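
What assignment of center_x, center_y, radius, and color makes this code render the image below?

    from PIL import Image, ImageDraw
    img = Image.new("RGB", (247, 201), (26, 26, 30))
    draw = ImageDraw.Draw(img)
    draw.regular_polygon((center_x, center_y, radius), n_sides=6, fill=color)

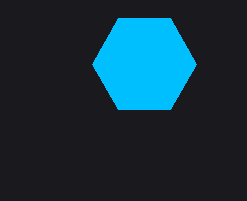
center_x = 144
center_y = 64
radius = 52
color = 'deepskyblue'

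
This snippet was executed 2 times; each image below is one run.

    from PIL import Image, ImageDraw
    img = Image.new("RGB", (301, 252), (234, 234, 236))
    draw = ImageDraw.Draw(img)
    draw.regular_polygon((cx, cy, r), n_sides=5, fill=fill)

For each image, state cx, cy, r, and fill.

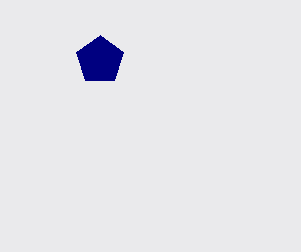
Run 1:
cx = 100
cy = 60
r = 25
fill = 'navy'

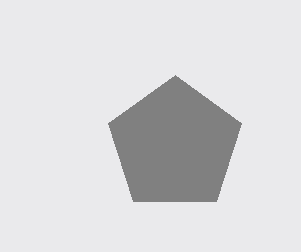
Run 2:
cx = 175, cy = 145, r = 70, fill = 'gray'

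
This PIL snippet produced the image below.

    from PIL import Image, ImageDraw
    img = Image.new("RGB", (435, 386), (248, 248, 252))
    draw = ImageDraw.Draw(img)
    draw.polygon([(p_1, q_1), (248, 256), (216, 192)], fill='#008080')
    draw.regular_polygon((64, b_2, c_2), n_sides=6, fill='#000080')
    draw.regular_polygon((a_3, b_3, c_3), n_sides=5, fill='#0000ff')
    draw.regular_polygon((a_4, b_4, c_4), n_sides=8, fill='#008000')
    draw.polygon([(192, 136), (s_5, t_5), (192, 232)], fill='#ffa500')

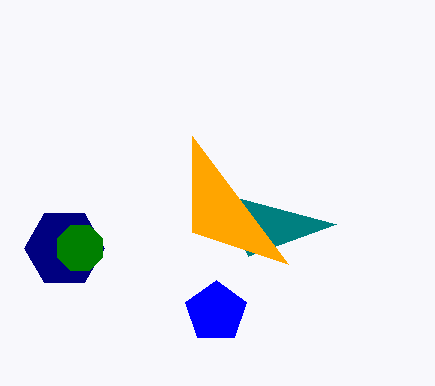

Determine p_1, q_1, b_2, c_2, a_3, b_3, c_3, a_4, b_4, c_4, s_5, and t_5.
p_1 = 336
q_1 = 224
b_2 = 248
c_2 = 40
a_3 = 216
b_3 = 312
c_3 = 32
a_4 = 80
b_4 = 248
c_4 = 24
s_5 = 288
t_5 = 264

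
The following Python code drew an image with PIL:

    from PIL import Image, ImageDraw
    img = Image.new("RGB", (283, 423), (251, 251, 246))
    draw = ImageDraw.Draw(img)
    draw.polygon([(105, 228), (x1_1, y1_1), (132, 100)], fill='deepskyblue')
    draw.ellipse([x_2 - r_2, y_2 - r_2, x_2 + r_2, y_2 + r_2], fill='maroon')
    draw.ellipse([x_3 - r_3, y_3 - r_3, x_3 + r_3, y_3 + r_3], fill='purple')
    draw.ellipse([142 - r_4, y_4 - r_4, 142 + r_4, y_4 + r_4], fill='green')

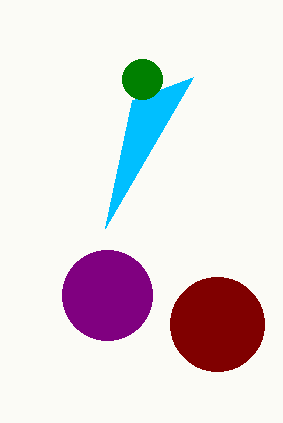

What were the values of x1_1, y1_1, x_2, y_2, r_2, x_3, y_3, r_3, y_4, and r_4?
x1_1 = 193; y1_1 = 77; x_2 = 217; y_2 = 324; r_2 = 47; x_3 = 107; y_3 = 295; r_3 = 45; y_4 = 79; r_4 = 20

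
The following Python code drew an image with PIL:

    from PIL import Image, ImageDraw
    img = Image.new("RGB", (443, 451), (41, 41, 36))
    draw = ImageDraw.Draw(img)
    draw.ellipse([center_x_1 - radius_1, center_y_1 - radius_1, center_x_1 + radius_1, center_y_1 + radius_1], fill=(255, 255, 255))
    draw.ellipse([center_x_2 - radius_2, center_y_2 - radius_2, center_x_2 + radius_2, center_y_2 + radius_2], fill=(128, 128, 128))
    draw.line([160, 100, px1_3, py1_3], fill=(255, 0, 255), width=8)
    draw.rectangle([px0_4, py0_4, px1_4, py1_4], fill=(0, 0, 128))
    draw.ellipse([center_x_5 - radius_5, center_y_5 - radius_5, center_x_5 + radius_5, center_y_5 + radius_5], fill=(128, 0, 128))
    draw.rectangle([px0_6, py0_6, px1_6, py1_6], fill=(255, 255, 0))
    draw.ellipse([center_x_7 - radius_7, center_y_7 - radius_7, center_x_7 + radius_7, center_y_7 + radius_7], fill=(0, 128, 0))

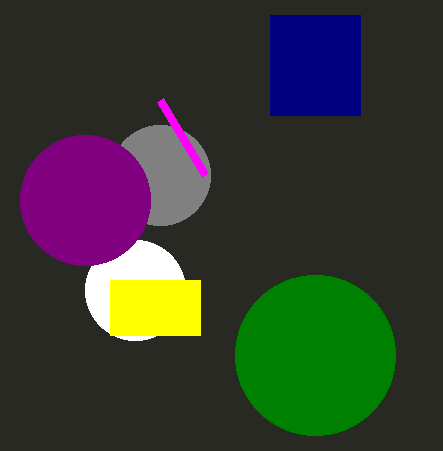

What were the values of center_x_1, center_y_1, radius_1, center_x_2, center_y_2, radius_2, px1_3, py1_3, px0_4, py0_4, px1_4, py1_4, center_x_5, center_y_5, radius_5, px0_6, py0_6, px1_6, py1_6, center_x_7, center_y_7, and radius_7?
center_x_1 = 135; center_y_1 = 290; radius_1 = 50; center_x_2 = 160; center_y_2 = 175; radius_2 = 50; px1_3 = 205; py1_3 = 175; px0_4 = 270; py0_4 = 15; px1_4 = 360; py1_4 = 115; center_x_5 = 85; center_y_5 = 200; radius_5 = 65; px0_6 = 110; py0_6 = 280; px1_6 = 200; py1_6 = 335; center_x_7 = 315; center_y_7 = 355; radius_7 = 80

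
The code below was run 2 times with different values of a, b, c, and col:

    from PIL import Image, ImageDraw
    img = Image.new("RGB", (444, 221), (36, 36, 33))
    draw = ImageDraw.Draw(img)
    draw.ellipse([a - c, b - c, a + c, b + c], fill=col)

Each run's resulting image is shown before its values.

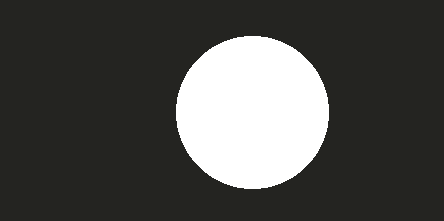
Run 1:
a = 252
b = 112
c = 76
col = 'white'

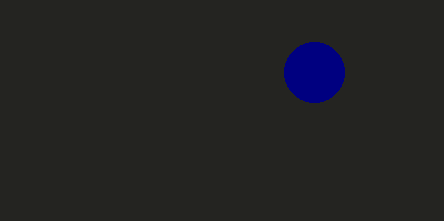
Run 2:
a = 314, b = 72, c = 30, col = 'navy'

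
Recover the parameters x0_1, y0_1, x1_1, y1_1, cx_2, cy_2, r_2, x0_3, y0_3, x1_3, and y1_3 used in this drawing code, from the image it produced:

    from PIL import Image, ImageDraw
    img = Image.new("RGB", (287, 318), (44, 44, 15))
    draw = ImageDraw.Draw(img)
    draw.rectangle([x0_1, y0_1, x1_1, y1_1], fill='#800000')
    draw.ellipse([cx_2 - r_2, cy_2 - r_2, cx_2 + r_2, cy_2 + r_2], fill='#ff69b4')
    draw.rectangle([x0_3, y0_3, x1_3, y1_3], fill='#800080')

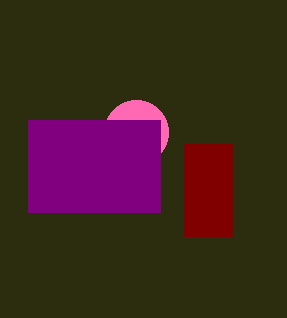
x0_1 = 184
y0_1 = 144
x1_1 = 232
y1_1 = 236
cx_2 = 136
cy_2 = 132
r_2 = 32
x0_3 = 28
y0_3 = 120
x1_3 = 160
y1_3 = 212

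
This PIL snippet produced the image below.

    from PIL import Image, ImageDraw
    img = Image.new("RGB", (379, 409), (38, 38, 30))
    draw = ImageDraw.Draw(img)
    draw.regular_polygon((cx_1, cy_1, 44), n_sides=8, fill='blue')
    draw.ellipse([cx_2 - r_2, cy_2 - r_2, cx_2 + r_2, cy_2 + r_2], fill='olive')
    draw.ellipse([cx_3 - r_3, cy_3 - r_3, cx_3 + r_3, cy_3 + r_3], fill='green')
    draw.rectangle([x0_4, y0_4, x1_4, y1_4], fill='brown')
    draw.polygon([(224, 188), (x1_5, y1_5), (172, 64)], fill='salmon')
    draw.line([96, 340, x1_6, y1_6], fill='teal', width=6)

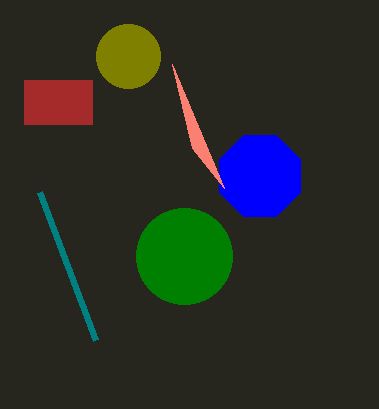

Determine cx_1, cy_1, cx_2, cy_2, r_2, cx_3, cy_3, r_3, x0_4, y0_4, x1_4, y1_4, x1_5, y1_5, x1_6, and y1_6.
cx_1 = 260
cy_1 = 176
cx_2 = 128
cy_2 = 56
r_2 = 32
cx_3 = 184
cy_3 = 256
r_3 = 48
x0_4 = 24
y0_4 = 80
x1_4 = 92
y1_4 = 124
x1_5 = 192
y1_5 = 148
x1_6 = 40
y1_6 = 192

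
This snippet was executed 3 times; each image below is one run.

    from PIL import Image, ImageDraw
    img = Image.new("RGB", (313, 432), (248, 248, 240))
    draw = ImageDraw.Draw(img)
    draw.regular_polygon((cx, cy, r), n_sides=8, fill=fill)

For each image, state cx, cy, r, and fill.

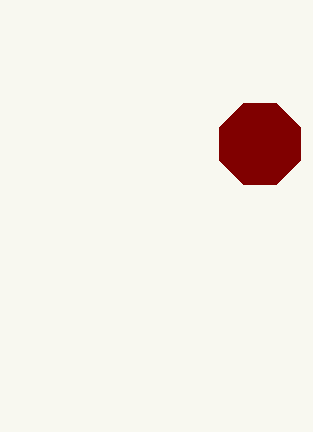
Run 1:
cx = 260
cy = 144
r = 44
fill = 'maroon'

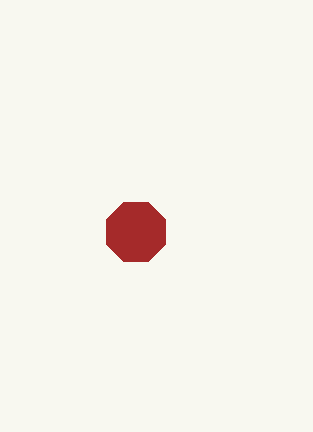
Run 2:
cx = 136
cy = 232
r = 32
fill = 'brown'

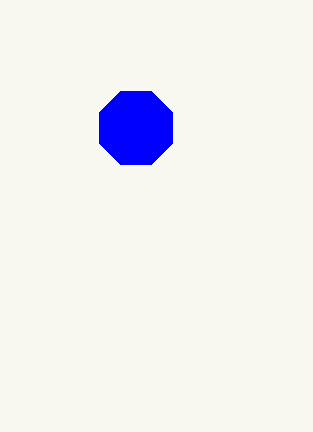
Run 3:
cx = 136
cy = 128
r = 40
fill = 'blue'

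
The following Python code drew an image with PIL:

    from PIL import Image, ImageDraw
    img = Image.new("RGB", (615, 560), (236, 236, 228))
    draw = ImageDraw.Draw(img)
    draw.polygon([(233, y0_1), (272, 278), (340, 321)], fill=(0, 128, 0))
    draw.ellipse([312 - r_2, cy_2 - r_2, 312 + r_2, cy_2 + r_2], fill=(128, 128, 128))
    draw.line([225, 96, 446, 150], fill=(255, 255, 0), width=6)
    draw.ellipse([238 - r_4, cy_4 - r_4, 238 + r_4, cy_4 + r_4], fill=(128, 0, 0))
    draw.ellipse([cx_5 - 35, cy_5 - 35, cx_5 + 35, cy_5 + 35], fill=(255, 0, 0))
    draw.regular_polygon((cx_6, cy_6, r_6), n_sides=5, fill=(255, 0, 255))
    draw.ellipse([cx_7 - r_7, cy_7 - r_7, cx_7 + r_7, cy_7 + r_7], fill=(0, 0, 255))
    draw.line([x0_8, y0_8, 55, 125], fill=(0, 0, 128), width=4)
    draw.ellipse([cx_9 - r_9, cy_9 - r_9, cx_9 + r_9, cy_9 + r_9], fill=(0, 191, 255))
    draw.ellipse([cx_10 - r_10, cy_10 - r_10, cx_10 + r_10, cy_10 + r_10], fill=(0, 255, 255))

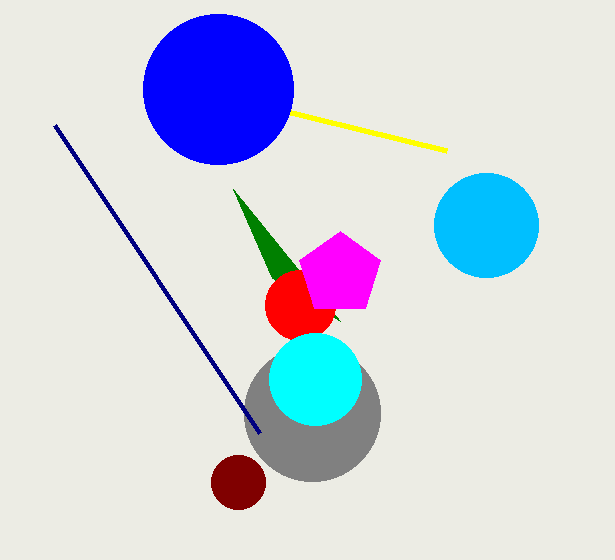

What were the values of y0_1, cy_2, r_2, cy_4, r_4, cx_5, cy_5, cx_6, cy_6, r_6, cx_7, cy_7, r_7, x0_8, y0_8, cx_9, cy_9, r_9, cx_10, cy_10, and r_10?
y0_1 = 189, cy_2 = 413, r_2 = 68, cy_4 = 482, r_4 = 27, cx_5 = 300, cy_5 = 305, cx_6 = 340, cy_6 = 274, r_6 = 43, cx_7 = 218, cy_7 = 89, r_7 = 75, x0_8 = 260, y0_8 = 433, cx_9 = 486, cy_9 = 225, r_9 = 52, cx_10 = 315, cy_10 = 379, r_10 = 46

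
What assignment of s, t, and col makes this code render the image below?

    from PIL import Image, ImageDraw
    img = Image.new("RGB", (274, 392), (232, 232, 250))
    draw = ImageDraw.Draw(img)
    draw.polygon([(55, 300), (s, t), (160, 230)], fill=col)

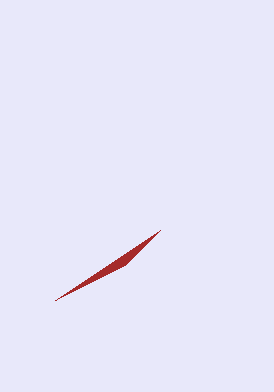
s = 125; t = 265; col = 'brown'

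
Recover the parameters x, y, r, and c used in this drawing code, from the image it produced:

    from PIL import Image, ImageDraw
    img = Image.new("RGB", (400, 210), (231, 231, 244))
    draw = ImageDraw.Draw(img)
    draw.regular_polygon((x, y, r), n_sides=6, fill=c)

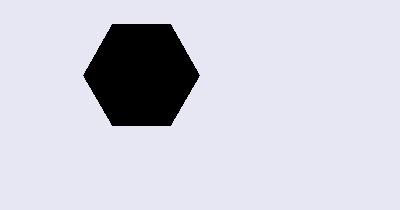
x = 141, y = 75, r = 58, c = 'black'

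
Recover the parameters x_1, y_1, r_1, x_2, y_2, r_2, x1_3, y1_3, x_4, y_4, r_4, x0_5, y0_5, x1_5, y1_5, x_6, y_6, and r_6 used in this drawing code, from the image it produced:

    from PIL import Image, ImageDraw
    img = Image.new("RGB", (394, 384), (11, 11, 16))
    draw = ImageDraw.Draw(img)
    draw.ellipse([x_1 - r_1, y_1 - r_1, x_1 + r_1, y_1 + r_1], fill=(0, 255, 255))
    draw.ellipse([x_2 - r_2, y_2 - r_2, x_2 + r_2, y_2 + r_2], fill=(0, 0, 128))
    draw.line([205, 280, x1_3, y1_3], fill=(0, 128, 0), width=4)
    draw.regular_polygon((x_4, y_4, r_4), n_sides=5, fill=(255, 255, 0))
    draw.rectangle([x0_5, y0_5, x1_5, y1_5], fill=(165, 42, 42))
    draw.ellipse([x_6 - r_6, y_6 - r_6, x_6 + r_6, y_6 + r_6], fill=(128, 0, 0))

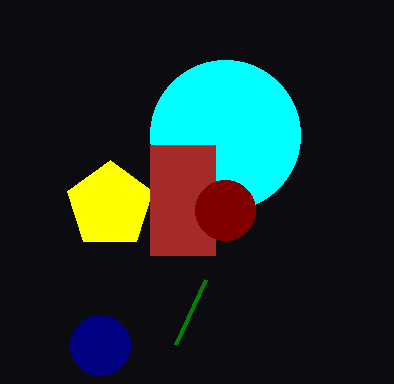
x_1 = 225; y_1 = 135; r_1 = 75; x_2 = 100; y_2 = 345; r_2 = 30; x1_3 = 175; y1_3 = 345; x_4 = 110; y_4 = 205; r_4 = 45; x0_5 = 150; y0_5 = 145; x1_5 = 215; y1_5 = 255; x_6 = 225; y_6 = 210; r_6 = 30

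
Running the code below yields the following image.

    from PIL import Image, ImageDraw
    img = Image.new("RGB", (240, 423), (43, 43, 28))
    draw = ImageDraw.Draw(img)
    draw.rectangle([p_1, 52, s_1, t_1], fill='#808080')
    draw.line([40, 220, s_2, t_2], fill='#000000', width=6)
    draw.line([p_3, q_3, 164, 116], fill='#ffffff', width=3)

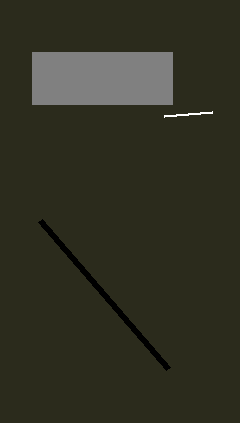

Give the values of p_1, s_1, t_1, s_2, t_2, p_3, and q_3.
p_1 = 32
s_1 = 172
t_1 = 104
s_2 = 168
t_2 = 368
p_3 = 212
q_3 = 112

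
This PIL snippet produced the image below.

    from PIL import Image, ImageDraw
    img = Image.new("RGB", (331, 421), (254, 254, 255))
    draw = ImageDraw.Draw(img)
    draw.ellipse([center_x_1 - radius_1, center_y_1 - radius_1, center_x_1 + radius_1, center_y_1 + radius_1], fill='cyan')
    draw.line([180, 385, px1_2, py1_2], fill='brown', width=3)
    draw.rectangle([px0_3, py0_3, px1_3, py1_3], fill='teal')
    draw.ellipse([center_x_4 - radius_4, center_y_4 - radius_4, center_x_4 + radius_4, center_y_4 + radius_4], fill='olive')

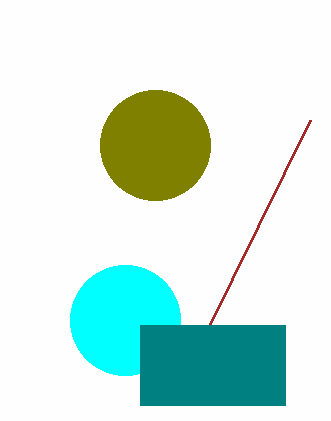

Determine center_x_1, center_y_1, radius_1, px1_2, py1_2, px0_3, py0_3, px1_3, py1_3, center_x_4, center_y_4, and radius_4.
center_x_1 = 125
center_y_1 = 320
radius_1 = 55
px1_2 = 310
py1_2 = 120
px0_3 = 140
py0_3 = 325
px1_3 = 285
py1_3 = 405
center_x_4 = 155
center_y_4 = 145
radius_4 = 55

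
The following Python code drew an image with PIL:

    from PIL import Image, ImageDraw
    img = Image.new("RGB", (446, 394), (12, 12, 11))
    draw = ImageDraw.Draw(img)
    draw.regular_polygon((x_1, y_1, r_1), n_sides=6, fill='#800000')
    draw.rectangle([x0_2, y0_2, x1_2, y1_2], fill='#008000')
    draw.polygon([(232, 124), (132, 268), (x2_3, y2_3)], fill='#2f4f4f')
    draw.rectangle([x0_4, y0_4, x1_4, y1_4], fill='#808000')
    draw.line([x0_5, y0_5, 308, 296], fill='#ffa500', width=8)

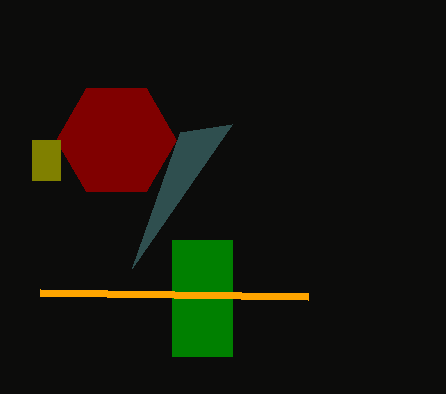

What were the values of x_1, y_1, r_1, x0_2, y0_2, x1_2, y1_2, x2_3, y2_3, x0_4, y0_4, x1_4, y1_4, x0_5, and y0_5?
x_1 = 116
y_1 = 140
r_1 = 60
x0_2 = 172
y0_2 = 240
x1_2 = 232
y1_2 = 356
x2_3 = 180
y2_3 = 132
x0_4 = 32
y0_4 = 140
x1_4 = 60
y1_4 = 180
x0_5 = 40
y0_5 = 292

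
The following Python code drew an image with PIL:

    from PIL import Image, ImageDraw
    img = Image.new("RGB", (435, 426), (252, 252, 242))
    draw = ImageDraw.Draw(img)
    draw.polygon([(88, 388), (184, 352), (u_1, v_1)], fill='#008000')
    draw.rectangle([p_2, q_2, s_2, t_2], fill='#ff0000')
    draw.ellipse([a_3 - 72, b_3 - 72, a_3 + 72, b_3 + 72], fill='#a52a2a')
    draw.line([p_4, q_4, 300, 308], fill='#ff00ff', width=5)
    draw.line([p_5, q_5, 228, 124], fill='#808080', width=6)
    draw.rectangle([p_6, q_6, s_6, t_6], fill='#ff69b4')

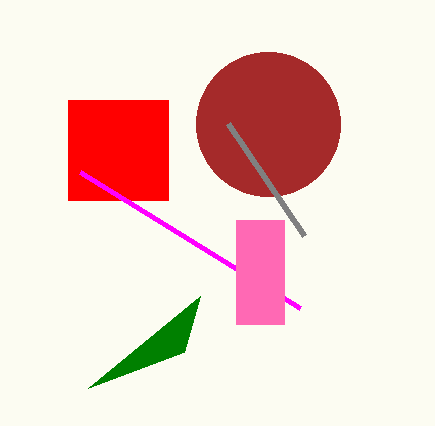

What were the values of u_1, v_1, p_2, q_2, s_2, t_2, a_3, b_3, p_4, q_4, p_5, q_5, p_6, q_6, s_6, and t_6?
u_1 = 200; v_1 = 296; p_2 = 68; q_2 = 100; s_2 = 168; t_2 = 200; a_3 = 268; b_3 = 124; p_4 = 80; q_4 = 172; p_5 = 304; q_5 = 236; p_6 = 236; q_6 = 220; s_6 = 284; t_6 = 324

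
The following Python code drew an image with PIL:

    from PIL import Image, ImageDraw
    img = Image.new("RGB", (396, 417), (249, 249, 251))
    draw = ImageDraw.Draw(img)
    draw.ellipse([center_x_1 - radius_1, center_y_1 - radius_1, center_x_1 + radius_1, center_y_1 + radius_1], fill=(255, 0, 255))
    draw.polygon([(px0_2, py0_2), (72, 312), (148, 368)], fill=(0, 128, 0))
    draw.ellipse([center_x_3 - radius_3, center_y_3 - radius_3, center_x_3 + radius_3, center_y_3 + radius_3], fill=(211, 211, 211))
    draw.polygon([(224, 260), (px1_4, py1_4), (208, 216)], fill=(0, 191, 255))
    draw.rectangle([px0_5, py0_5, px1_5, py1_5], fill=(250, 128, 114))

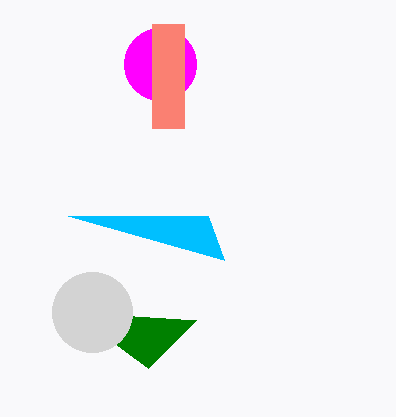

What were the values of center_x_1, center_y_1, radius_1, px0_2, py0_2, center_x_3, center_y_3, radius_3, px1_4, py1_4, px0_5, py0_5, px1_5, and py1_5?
center_x_1 = 160
center_y_1 = 64
radius_1 = 36
px0_2 = 196
py0_2 = 320
center_x_3 = 92
center_y_3 = 312
radius_3 = 40
px1_4 = 68
py1_4 = 216
px0_5 = 152
py0_5 = 24
px1_5 = 184
py1_5 = 128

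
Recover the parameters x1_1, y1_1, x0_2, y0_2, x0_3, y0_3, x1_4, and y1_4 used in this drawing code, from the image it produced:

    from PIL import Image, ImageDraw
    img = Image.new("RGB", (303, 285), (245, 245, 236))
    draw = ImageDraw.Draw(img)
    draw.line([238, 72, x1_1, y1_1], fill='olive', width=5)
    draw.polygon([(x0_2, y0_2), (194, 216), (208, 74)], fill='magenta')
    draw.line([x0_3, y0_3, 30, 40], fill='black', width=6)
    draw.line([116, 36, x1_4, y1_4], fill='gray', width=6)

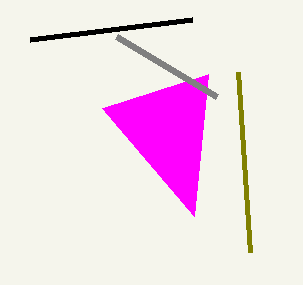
x1_1 = 250, y1_1 = 252, x0_2 = 102, y0_2 = 108, x0_3 = 192, y0_3 = 20, x1_4 = 216, y1_4 = 96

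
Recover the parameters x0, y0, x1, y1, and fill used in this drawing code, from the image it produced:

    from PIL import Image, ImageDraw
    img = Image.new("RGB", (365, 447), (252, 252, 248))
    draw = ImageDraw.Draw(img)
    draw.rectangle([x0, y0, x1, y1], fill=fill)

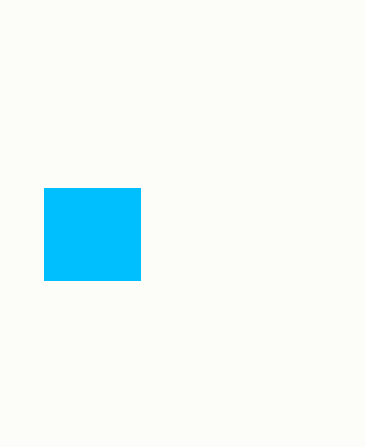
x0 = 44; y0 = 188; x1 = 140; y1 = 280; fill = 'deepskyblue'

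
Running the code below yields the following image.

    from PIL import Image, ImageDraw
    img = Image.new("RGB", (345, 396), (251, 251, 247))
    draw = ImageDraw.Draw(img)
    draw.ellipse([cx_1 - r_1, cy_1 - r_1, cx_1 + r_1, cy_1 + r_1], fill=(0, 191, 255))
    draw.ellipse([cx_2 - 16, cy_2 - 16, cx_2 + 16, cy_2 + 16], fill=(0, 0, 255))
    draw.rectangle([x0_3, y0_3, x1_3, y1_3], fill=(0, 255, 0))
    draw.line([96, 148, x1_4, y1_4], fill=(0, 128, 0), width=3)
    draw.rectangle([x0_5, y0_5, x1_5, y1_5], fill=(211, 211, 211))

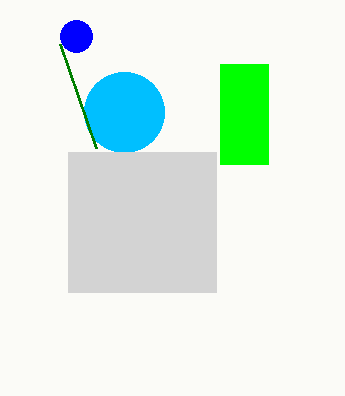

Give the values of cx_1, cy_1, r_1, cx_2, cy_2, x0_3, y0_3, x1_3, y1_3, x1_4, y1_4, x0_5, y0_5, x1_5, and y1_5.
cx_1 = 124; cy_1 = 112; r_1 = 40; cx_2 = 76; cy_2 = 36; x0_3 = 220; y0_3 = 64; x1_3 = 268; y1_3 = 164; x1_4 = 60; y1_4 = 44; x0_5 = 68; y0_5 = 152; x1_5 = 216; y1_5 = 292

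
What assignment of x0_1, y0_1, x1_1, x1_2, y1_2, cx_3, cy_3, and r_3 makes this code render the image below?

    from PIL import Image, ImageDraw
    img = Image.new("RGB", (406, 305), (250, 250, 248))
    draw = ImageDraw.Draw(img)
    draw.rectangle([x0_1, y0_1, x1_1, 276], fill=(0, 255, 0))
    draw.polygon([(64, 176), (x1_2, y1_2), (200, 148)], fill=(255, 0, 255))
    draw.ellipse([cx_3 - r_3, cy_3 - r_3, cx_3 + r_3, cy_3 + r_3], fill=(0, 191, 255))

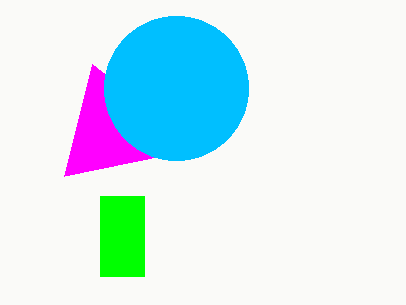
x0_1 = 100, y0_1 = 196, x1_1 = 144, x1_2 = 92, y1_2 = 64, cx_3 = 176, cy_3 = 88, r_3 = 72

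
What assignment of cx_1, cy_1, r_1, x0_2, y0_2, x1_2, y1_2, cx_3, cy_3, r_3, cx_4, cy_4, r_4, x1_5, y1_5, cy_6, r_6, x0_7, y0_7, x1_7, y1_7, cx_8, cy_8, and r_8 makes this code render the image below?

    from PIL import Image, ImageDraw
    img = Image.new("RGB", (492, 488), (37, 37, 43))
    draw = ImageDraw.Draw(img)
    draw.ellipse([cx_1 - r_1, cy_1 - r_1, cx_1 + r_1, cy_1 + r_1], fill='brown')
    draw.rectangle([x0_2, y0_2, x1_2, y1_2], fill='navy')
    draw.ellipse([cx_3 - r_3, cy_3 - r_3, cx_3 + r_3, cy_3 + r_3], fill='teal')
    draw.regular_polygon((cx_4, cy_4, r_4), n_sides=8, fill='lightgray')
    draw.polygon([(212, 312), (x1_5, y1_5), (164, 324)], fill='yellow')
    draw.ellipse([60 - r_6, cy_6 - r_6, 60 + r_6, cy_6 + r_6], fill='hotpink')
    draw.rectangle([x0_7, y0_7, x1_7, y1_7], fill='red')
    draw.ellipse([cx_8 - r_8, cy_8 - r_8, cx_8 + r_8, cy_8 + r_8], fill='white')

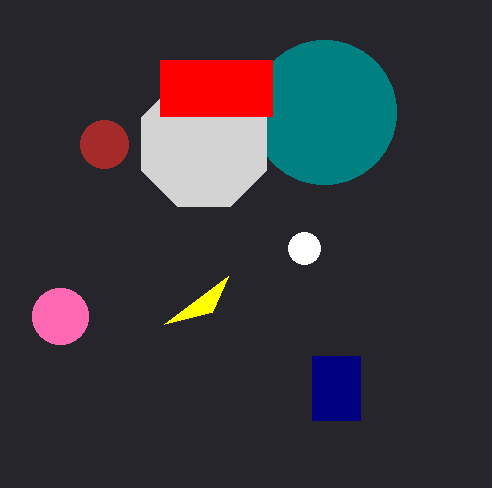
cx_1 = 104
cy_1 = 144
r_1 = 24
x0_2 = 312
y0_2 = 356
x1_2 = 360
y1_2 = 420
cx_3 = 324
cy_3 = 112
r_3 = 72
cx_4 = 204
cy_4 = 144
r_4 = 68
x1_5 = 228
y1_5 = 276
cy_6 = 316
r_6 = 28
x0_7 = 160
y0_7 = 60
x1_7 = 272
y1_7 = 116
cx_8 = 304
cy_8 = 248
r_8 = 16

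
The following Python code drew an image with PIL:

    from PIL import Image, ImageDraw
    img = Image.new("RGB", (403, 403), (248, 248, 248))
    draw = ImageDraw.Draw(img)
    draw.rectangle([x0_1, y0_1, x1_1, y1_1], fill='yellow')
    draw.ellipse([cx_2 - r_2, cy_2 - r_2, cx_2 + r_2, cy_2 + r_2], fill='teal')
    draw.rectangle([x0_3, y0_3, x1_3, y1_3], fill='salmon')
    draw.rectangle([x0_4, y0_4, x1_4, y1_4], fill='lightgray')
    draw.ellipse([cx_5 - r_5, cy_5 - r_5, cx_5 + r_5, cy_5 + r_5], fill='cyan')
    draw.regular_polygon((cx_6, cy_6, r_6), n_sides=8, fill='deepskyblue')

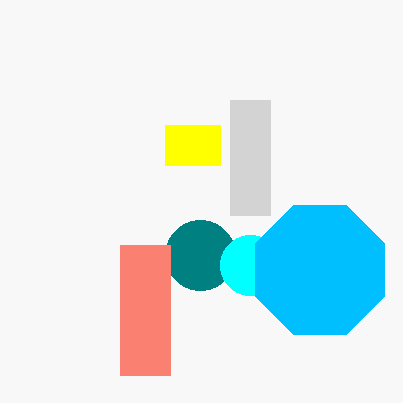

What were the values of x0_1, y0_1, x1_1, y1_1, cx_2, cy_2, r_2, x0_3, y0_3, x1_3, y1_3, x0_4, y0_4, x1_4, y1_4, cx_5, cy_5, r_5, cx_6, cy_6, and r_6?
x0_1 = 165; y0_1 = 125; x1_1 = 220; y1_1 = 165; cx_2 = 200; cy_2 = 255; r_2 = 35; x0_3 = 120; y0_3 = 245; x1_3 = 170; y1_3 = 375; x0_4 = 230; y0_4 = 100; x1_4 = 270; y1_4 = 215; cx_5 = 250; cy_5 = 265; r_5 = 30; cx_6 = 320; cy_6 = 270; r_6 = 70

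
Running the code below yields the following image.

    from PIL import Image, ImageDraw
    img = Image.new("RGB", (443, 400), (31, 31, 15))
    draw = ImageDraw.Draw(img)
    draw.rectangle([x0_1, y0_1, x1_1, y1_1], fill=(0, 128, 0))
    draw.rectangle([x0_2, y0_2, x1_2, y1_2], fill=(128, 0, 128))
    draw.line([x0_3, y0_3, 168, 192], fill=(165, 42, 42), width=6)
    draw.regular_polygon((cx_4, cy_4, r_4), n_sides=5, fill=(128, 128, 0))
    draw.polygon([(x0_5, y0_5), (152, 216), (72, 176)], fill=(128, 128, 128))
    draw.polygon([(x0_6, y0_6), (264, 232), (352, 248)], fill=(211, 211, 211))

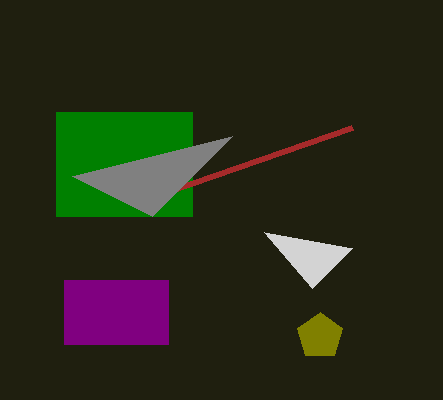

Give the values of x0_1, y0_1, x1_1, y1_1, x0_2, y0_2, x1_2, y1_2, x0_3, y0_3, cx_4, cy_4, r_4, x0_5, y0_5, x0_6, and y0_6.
x0_1 = 56
y0_1 = 112
x1_1 = 192
y1_1 = 216
x0_2 = 64
y0_2 = 280
x1_2 = 168
y1_2 = 344
x0_3 = 352
y0_3 = 128
cx_4 = 320
cy_4 = 336
r_4 = 24
x0_5 = 232
y0_5 = 136
x0_6 = 312
y0_6 = 288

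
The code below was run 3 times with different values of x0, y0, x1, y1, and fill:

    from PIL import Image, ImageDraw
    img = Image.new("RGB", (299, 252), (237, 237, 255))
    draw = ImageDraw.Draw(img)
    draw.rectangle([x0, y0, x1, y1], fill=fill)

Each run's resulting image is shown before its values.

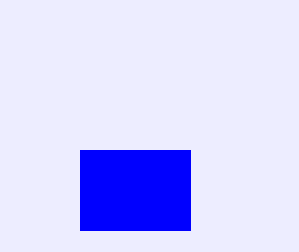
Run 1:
x0 = 80
y0 = 150
x1 = 190
y1 = 230
fill = 'blue'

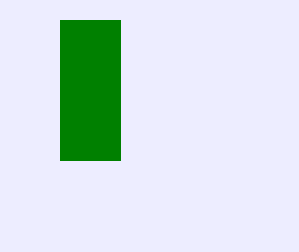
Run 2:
x0 = 60, y0 = 20, x1 = 120, y1 = 160, fill = 'green'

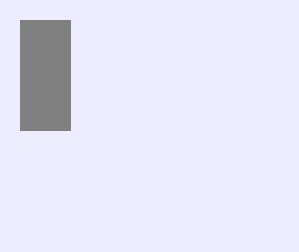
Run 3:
x0 = 20
y0 = 20
x1 = 70
y1 = 130
fill = 'gray'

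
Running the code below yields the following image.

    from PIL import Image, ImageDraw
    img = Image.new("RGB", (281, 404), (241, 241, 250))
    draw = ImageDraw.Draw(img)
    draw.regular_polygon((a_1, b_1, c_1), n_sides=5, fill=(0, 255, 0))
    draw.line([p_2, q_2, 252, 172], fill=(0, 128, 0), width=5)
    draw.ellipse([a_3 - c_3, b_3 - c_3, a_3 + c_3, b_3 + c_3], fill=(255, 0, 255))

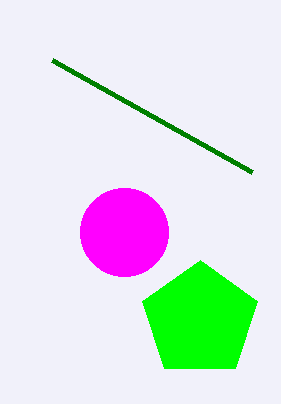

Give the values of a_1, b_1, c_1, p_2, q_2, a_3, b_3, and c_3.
a_1 = 200, b_1 = 320, c_1 = 60, p_2 = 52, q_2 = 60, a_3 = 124, b_3 = 232, c_3 = 44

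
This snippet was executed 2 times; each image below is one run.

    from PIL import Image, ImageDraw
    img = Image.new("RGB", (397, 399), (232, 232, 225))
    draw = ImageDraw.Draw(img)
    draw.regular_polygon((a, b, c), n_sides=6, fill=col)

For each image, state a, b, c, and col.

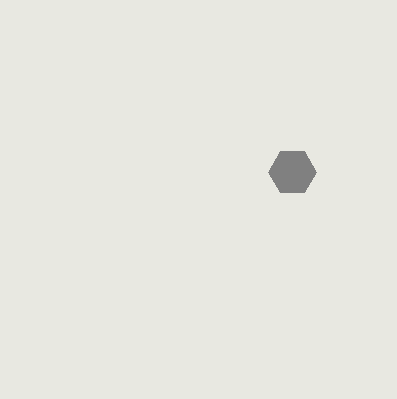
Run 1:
a = 292
b = 172
c = 24
col = 'gray'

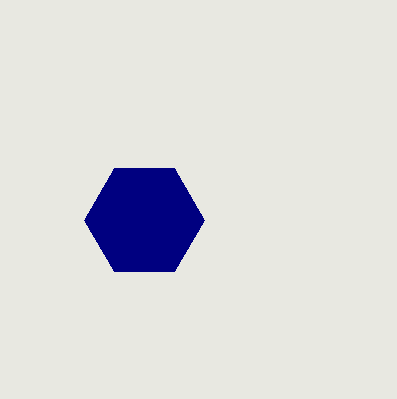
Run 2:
a = 144; b = 220; c = 60; col = 'navy'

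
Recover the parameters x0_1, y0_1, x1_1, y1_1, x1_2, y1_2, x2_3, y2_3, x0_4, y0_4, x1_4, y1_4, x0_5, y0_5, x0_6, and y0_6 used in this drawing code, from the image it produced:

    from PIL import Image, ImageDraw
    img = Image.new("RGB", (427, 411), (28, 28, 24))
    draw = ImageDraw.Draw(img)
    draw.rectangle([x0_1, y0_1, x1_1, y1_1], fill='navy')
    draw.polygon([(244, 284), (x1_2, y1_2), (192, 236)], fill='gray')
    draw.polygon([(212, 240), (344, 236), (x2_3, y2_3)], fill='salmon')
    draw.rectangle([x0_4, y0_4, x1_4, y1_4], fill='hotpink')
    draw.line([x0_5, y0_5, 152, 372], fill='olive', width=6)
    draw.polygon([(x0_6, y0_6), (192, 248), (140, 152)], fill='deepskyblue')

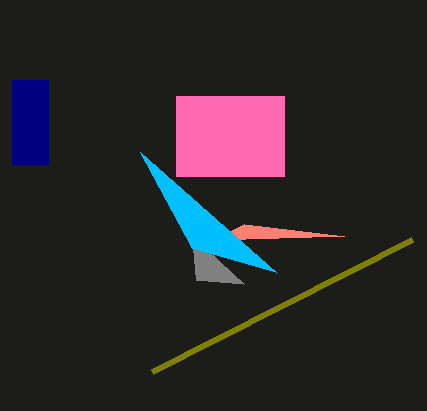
x0_1 = 12
y0_1 = 80
x1_1 = 48
y1_1 = 164
x1_2 = 196
y1_2 = 280
x2_3 = 244
y2_3 = 224
x0_4 = 176
y0_4 = 96
x1_4 = 284
y1_4 = 176
x0_5 = 412
y0_5 = 240
x0_6 = 276
y0_6 = 272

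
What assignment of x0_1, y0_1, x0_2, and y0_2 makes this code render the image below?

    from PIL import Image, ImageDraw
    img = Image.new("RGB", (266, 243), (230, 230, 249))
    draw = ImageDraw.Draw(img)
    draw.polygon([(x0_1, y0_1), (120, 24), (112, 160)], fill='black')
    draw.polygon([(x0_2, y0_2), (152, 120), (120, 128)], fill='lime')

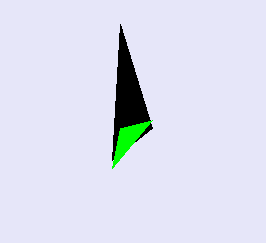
x0_1 = 152, y0_1 = 128, x0_2 = 112, y0_2 = 168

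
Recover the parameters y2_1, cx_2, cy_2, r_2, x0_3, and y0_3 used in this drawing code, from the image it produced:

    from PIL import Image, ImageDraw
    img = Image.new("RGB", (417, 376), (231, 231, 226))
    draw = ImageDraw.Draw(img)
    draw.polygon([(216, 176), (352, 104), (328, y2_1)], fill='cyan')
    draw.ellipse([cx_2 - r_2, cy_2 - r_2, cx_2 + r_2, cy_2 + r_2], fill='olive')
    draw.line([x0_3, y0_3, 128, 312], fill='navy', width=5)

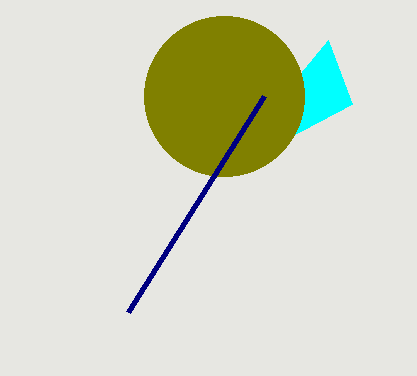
y2_1 = 40
cx_2 = 224
cy_2 = 96
r_2 = 80
x0_3 = 264
y0_3 = 96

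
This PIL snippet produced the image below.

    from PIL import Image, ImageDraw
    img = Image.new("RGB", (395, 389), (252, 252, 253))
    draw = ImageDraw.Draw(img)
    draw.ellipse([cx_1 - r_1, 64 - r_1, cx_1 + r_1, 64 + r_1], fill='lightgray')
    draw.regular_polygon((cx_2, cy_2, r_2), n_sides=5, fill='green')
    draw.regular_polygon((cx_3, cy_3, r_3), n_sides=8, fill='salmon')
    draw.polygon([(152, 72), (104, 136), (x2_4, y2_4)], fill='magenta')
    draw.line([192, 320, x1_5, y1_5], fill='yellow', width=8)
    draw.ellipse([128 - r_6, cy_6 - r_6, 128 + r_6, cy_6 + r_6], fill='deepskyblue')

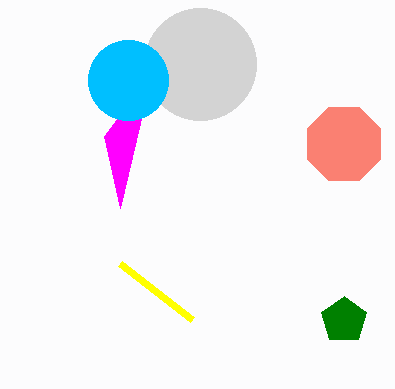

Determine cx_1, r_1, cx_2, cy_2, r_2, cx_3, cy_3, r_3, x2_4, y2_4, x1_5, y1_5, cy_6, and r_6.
cx_1 = 200
r_1 = 56
cx_2 = 344
cy_2 = 320
r_2 = 24
cx_3 = 344
cy_3 = 144
r_3 = 40
x2_4 = 120
y2_4 = 208
x1_5 = 120
y1_5 = 264
cy_6 = 80
r_6 = 40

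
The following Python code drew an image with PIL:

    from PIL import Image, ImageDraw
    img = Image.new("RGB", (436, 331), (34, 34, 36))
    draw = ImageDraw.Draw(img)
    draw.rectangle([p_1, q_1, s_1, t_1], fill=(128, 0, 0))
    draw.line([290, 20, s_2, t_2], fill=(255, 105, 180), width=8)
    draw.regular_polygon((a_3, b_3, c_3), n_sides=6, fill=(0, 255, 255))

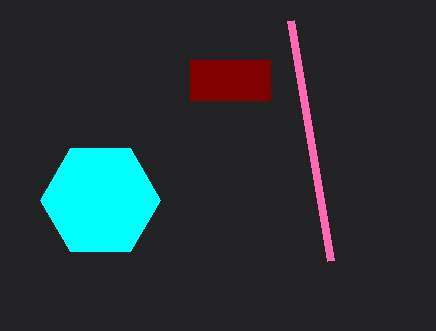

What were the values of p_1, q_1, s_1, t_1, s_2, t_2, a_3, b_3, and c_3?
p_1 = 190; q_1 = 60; s_1 = 270; t_1 = 100; s_2 = 330; t_2 = 260; a_3 = 100; b_3 = 200; c_3 = 60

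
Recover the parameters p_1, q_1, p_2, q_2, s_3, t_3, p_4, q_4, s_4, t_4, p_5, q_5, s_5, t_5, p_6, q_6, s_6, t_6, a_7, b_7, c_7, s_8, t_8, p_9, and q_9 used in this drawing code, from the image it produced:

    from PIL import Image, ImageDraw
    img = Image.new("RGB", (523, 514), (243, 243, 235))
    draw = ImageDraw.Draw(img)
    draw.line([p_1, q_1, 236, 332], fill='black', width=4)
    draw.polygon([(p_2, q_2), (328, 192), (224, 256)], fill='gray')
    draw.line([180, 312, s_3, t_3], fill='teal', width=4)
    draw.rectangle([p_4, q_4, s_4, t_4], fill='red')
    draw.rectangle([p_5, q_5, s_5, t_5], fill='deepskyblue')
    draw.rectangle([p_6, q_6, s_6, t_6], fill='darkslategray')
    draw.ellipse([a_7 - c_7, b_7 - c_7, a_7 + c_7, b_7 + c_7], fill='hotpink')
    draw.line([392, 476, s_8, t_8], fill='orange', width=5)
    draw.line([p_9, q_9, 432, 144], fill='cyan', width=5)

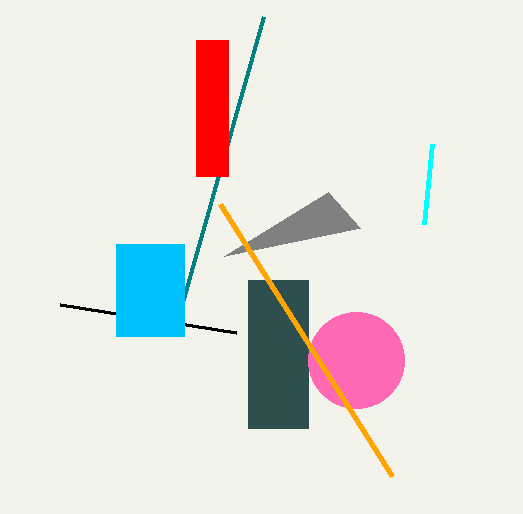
p_1 = 60
q_1 = 304
p_2 = 360
q_2 = 228
s_3 = 264
t_3 = 16
p_4 = 196
q_4 = 40
s_4 = 228
t_4 = 176
p_5 = 116
q_5 = 244
s_5 = 184
t_5 = 336
p_6 = 248
q_6 = 280
s_6 = 308
t_6 = 428
a_7 = 356
b_7 = 360
c_7 = 48
s_8 = 220
t_8 = 204
p_9 = 424
q_9 = 224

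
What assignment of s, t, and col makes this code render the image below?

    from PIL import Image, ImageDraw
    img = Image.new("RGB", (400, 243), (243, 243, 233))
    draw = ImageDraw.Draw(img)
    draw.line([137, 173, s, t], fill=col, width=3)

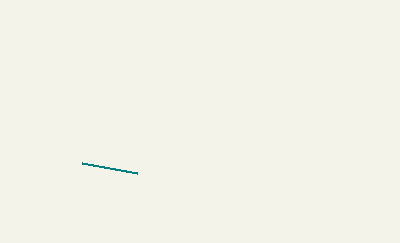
s = 82; t = 163; col = 'teal'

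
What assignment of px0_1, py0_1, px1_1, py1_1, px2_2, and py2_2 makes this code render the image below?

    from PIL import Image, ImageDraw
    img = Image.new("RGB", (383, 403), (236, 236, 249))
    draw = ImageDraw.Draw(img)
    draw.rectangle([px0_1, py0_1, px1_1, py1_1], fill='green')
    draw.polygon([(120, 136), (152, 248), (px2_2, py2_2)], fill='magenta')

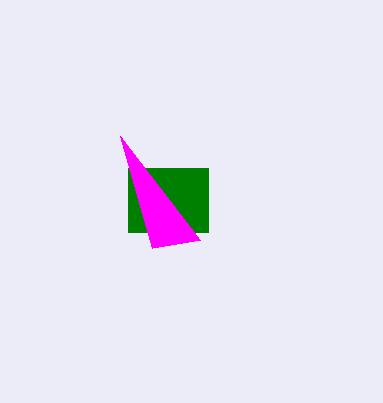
px0_1 = 128; py0_1 = 168; px1_1 = 208; py1_1 = 232; px2_2 = 200; py2_2 = 240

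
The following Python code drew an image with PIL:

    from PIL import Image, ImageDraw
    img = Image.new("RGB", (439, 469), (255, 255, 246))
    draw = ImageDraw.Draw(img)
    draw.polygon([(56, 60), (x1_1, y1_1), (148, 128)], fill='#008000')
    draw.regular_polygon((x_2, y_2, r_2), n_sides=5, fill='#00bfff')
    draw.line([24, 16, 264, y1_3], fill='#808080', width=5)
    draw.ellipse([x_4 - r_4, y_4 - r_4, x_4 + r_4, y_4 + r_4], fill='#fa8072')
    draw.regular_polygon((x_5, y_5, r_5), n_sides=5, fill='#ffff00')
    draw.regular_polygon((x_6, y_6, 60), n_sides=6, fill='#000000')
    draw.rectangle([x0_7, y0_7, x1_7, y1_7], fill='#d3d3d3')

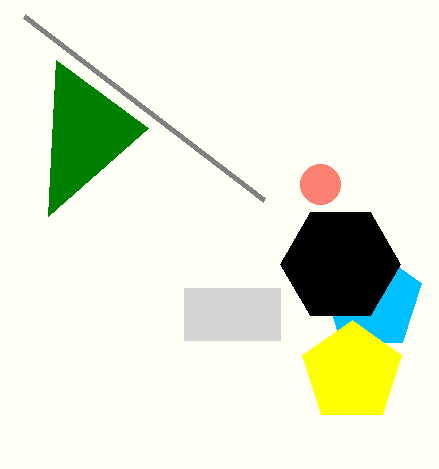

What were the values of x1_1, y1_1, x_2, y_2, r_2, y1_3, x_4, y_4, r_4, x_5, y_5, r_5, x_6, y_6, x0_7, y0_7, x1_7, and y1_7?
x1_1 = 48; y1_1 = 216; x_2 = 372; y_2 = 300; r_2 = 52; y1_3 = 200; x_4 = 320; y_4 = 184; r_4 = 20; x_5 = 352; y_5 = 372; r_5 = 52; x_6 = 340; y_6 = 264; x0_7 = 184; y0_7 = 288; x1_7 = 280; y1_7 = 340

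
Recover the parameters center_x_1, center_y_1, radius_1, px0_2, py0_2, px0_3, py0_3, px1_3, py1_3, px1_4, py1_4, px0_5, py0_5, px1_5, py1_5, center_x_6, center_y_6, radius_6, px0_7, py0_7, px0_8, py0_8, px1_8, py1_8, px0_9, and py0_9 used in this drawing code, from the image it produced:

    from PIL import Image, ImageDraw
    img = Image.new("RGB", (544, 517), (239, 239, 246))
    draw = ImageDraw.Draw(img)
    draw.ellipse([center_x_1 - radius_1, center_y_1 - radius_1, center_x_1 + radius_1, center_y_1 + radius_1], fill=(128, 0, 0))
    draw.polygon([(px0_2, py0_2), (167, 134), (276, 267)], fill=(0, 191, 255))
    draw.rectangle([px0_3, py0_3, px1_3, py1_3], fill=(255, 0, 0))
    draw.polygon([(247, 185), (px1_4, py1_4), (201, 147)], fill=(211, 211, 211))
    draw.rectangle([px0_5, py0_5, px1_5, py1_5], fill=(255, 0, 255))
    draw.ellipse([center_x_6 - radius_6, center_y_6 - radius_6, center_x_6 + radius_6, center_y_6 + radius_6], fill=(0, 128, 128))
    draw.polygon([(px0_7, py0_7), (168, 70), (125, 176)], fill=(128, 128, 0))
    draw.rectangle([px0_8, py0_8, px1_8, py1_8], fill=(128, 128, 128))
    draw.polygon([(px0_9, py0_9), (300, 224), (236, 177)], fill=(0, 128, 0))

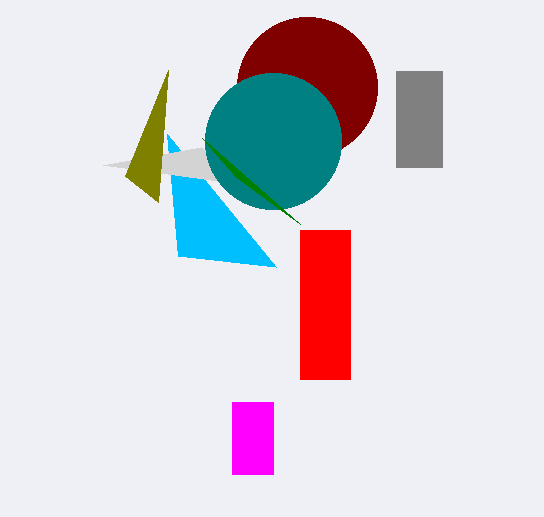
center_x_1 = 307; center_y_1 = 87; radius_1 = 70; px0_2 = 178; py0_2 = 256; px0_3 = 300; py0_3 = 230; px1_3 = 350; py1_3 = 379; px1_4 = 103; py1_4 = 165; px0_5 = 232; py0_5 = 402; px1_5 = 273; py1_5 = 474; center_x_6 = 273; center_y_6 = 141; radius_6 = 68; px0_7 = 158; py0_7 = 202; px0_8 = 396; py0_8 = 71; px1_8 = 442; py1_8 = 167; px0_9 = 202; py0_9 = 138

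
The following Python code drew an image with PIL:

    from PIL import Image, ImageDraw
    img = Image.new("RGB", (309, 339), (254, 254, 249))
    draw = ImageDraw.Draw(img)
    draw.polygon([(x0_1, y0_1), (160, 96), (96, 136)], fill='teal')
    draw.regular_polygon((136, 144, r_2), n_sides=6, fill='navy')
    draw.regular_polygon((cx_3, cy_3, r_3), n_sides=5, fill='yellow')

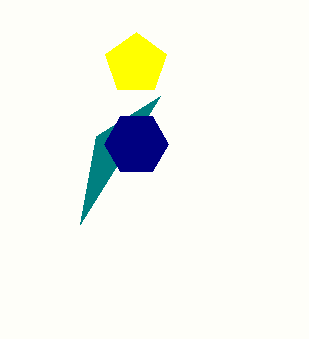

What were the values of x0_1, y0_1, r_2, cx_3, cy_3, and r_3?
x0_1 = 80, y0_1 = 224, r_2 = 32, cx_3 = 136, cy_3 = 64, r_3 = 32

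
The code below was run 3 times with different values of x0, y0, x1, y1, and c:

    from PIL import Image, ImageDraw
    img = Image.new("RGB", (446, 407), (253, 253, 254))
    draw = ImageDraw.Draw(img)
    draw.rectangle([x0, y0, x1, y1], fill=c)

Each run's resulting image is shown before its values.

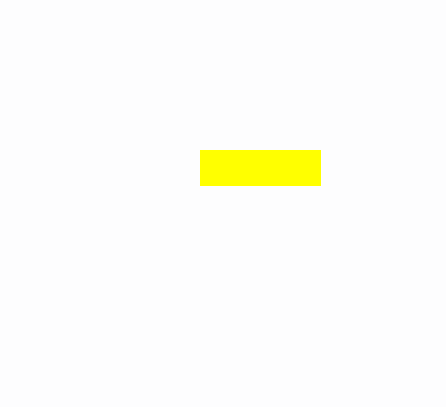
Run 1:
x0 = 200
y0 = 150
x1 = 320
y1 = 185
c = 'yellow'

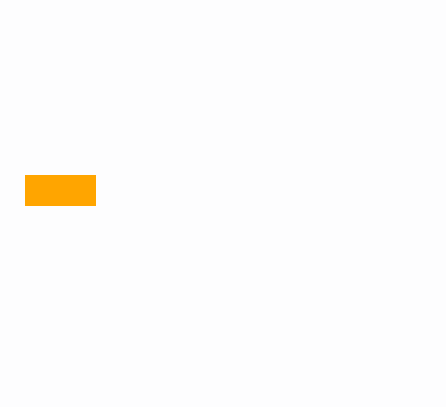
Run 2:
x0 = 25
y0 = 175
x1 = 95
y1 = 205
c = 'orange'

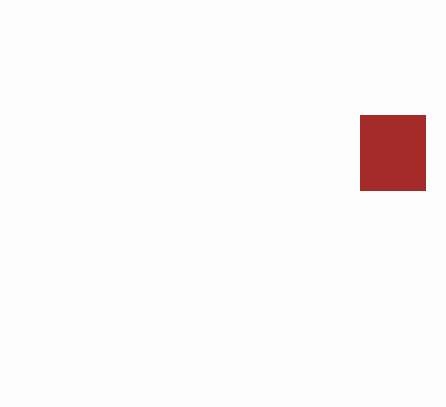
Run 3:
x0 = 360; y0 = 115; x1 = 425; y1 = 190; c = 'brown'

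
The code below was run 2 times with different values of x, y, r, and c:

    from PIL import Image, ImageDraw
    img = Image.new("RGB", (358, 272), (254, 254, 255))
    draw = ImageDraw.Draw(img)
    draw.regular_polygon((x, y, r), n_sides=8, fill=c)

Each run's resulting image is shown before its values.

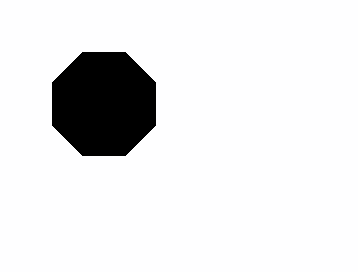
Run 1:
x = 104, y = 104, r = 56, c = 'black'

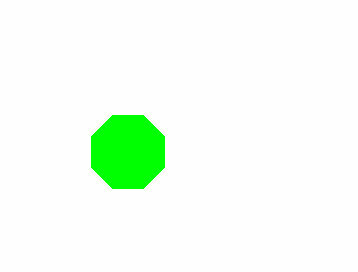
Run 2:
x = 128
y = 152
r = 40
c = 'lime'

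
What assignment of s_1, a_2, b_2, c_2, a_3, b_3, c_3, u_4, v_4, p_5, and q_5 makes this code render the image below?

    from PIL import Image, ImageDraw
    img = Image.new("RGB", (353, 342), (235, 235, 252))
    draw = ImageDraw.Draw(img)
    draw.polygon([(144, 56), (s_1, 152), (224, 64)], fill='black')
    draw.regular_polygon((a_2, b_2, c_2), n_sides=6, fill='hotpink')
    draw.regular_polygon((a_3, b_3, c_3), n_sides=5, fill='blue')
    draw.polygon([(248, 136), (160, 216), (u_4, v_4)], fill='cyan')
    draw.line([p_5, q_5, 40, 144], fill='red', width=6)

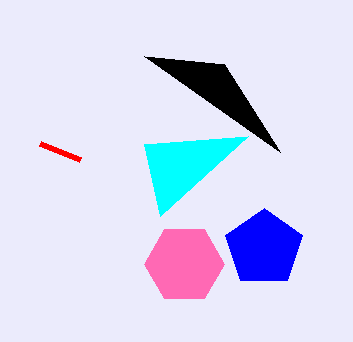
s_1 = 280, a_2 = 184, b_2 = 264, c_2 = 40, a_3 = 264, b_3 = 248, c_3 = 40, u_4 = 144, v_4 = 144, p_5 = 80, q_5 = 160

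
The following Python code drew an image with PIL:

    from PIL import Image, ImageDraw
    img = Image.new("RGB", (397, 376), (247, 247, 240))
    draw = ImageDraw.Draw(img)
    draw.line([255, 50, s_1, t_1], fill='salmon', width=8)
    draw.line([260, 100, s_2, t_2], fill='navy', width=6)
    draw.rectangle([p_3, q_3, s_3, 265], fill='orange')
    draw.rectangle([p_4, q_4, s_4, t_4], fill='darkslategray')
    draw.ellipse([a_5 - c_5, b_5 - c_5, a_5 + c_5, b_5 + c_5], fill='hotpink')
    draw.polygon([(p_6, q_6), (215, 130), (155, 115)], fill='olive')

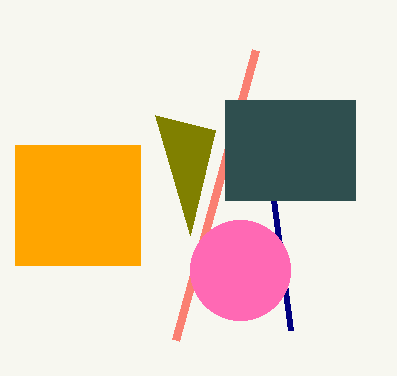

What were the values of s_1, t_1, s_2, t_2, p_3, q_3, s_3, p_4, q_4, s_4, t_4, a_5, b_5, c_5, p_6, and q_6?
s_1 = 175, t_1 = 340, s_2 = 290, t_2 = 330, p_3 = 15, q_3 = 145, s_3 = 140, p_4 = 225, q_4 = 100, s_4 = 355, t_4 = 200, a_5 = 240, b_5 = 270, c_5 = 50, p_6 = 190, q_6 = 235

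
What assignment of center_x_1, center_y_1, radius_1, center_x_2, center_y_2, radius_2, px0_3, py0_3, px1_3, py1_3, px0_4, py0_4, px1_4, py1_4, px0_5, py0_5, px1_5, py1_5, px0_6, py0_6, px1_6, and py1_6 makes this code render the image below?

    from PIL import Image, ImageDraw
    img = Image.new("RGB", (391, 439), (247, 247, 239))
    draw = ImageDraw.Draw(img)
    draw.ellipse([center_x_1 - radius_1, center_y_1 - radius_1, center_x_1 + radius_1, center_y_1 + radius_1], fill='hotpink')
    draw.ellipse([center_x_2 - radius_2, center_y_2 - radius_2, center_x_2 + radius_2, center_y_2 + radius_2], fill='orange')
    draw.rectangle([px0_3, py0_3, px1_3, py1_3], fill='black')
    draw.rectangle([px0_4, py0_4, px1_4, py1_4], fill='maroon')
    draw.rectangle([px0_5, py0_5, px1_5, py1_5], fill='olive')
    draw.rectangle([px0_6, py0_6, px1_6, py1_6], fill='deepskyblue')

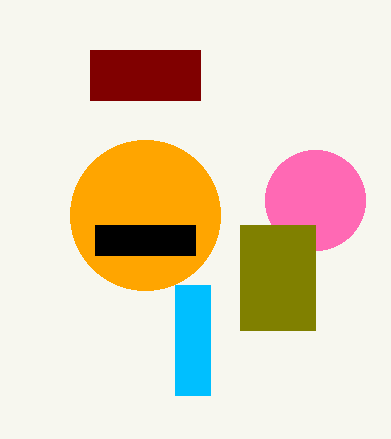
center_x_1 = 315; center_y_1 = 200; radius_1 = 50; center_x_2 = 145; center_y_2 = 215; radius_2 = 75; px0_3 = 95; py0_3 = 225; px1_3 = 195; py1_3 = 255; px0_4 = 90; py0_4 = 50; px1_4 = 200; py1_4 = 100; px0_5 = 240; py0_5 = 225; px1_5 = 315; py1_5 = 330; px0_6 = 175; py0_6 = 285; px1_6 = 210; py1_6 = 395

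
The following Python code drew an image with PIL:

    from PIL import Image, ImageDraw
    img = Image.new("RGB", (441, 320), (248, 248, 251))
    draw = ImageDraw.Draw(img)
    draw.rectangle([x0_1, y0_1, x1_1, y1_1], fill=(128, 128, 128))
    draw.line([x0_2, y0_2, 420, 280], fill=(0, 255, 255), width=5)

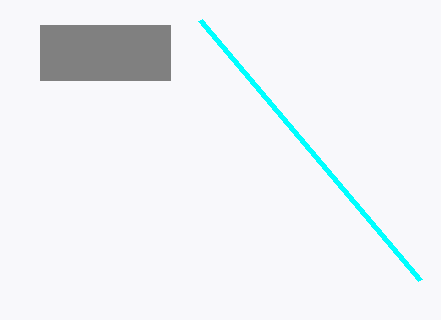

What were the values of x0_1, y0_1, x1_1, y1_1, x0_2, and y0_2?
x0_1 = 40
y0_1 = 25
x1_1 = 170
y1_1 = 80
x0_2 = 200
y0_2 = 20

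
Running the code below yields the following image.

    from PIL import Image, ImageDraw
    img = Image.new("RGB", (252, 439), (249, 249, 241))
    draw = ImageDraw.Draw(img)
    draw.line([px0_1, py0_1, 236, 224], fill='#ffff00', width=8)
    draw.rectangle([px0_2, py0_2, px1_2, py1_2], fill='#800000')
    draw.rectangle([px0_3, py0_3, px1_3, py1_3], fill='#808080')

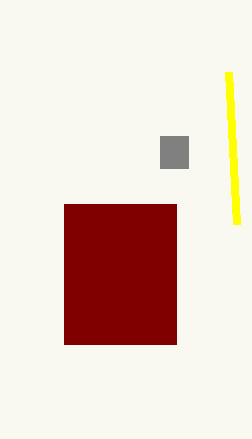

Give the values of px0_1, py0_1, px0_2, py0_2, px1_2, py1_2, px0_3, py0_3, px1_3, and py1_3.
px0_1 = 228, py0_1 = 72, px0_2 = 64, py0_2 = 204, px1_2 = 176, py1_2 = 344, px0_3 = 160, py0_3 = 136, px1_3 = 188, py1_3 = 168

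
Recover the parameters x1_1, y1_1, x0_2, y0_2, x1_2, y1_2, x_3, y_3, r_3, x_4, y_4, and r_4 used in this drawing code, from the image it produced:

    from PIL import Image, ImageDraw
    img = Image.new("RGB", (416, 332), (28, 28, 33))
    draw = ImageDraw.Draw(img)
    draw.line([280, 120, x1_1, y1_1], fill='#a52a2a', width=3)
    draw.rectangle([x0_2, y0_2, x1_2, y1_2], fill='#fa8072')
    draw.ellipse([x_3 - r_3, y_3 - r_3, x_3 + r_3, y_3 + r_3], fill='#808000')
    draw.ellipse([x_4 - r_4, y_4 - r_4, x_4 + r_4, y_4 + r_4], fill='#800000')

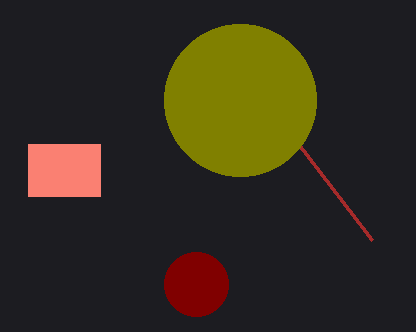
x1_1 = 372, y1_1 = 240, x0_2 = 28, y0_2 = 144, x1_2 = 100, y1_2 = 196, x_3 = 240, y_3 = 100, r_3 = 76, x_4 = 196, y_4 = 284, r_4 = 32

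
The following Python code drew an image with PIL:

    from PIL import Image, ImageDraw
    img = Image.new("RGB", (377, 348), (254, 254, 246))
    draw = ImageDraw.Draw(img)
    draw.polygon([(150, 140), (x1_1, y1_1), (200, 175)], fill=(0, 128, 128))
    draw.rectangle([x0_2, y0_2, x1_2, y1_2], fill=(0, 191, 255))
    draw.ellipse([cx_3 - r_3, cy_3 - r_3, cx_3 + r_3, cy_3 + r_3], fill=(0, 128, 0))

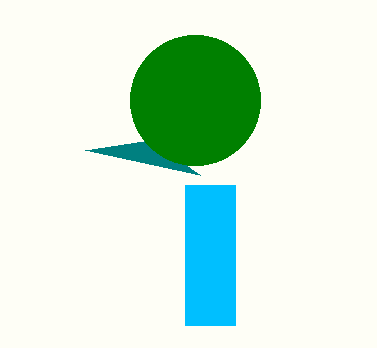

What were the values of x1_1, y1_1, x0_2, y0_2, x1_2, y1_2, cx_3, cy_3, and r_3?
x1_1 = 85
y1_1 = 150
x0_2 = 185
y0_2 = 185
x1_2 = 235
y1_2 = 325
cx_3 = 195
cy_3 = 100
r_3 = 65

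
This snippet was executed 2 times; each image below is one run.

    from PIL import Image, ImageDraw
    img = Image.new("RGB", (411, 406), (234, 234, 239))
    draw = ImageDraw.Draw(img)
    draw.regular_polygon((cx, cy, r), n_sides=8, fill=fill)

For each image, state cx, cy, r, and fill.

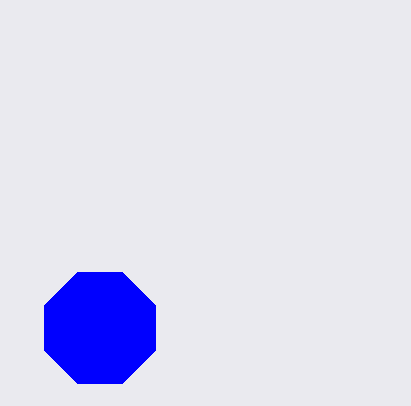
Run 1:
cx = 100; cy = 328; r = 60; fill = 'blue'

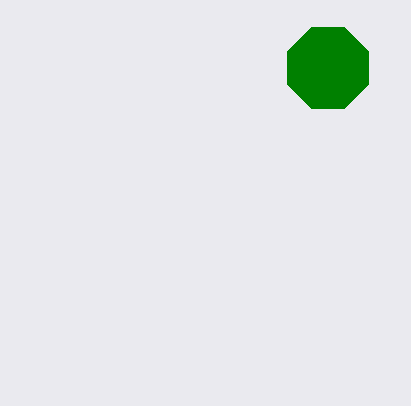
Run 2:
cx = 328
cy = 68
r = 44
fill = 'green'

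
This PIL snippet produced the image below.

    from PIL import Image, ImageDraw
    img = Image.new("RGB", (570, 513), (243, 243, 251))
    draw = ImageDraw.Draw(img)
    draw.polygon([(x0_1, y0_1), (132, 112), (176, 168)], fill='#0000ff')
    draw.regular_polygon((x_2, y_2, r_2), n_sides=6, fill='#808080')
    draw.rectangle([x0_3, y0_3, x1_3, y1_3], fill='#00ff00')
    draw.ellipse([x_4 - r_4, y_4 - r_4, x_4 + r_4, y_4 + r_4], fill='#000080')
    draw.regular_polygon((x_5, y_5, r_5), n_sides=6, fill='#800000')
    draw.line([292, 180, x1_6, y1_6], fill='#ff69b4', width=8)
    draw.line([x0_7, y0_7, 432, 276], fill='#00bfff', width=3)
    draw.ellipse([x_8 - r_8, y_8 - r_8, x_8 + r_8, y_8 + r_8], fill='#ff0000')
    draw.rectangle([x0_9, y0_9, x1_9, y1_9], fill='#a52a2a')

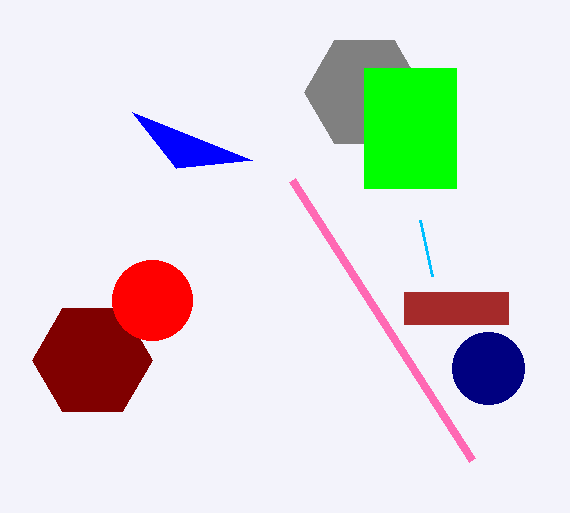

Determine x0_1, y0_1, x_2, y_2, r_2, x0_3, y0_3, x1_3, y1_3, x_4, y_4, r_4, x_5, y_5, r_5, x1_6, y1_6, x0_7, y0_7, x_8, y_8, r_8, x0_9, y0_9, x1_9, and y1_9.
x0_1 = 252, y0_1 = 160, x_2 = 364, y_2 = 92, r_2 = 60, x0_3 = 364, y0_3 = 68, x1_3 = 456, y1_3 = 188, x_4 = 488, y_4 = 368, r_4 = 36, x_5 = 92, y_5 = 360, r_5 = 60, x1_6 = 472, y1_6 = 460, x0_7 = 420, y0_7 = 220, x_8 = 152, y_8 = 300, r_8 = 40, x0_9 = 404, y0_9 = 292, x1_9 = 508, y1_9 = 324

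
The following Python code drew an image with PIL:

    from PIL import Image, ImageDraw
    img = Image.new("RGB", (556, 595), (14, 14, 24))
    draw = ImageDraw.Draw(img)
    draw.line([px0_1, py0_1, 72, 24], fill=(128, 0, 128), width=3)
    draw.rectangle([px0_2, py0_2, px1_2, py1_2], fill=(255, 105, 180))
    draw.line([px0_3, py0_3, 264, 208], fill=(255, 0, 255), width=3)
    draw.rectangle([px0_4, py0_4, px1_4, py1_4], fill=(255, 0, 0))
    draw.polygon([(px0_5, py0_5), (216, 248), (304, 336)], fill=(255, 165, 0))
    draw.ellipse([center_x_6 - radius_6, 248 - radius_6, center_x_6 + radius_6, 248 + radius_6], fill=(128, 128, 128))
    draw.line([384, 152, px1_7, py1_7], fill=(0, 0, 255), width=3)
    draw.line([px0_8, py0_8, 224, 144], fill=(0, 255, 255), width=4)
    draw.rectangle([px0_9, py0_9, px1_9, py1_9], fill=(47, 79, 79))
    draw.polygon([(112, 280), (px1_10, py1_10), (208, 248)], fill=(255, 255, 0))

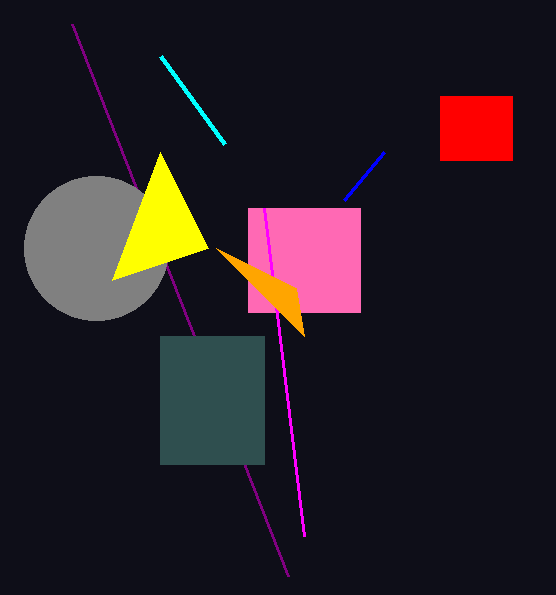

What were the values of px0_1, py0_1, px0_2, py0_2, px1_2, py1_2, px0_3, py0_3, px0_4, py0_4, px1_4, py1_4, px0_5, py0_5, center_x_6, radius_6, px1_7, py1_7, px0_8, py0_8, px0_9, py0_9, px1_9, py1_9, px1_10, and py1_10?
px0_1 = 288, py0_1 = 576, px0_2 = 248, py0_2 = 208, px1_2 = 360, py1_2 = 312, px0_3 = 304, py0_3 = 536, px0_4 = 440, py0_4 = 96, px1_4 = 512, py1_4 = 160, px0_5 = 296, py0_5 = 288, center_x_6 = 96, radius_6 = 72, px1_7 = 344, py1_7 = 200, px0_8 = 160, py0_8 = 56, px0_9 = 160, py0_9 = 336, px1_9 = 264, py1_9 = 464, px1_10 = 160, py1_10 = 152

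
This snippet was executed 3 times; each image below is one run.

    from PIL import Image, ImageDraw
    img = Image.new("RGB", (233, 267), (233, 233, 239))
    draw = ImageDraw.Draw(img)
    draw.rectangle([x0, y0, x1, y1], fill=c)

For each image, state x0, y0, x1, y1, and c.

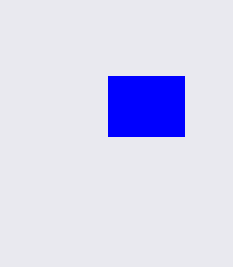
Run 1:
x0 = 108
y0 = 76
x1 = 184
y1 = 136
c = 'blue'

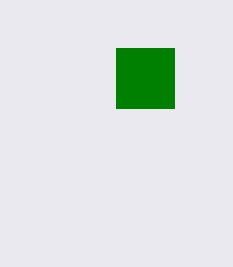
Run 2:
x0 = 116, y0 = 48, x1 = 174, y1 = 108, c = 'green'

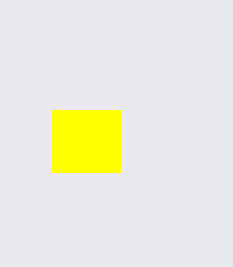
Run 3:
x0 = 52, y0 = 110, x1 = 120, y1 = 172, c = 'yellow'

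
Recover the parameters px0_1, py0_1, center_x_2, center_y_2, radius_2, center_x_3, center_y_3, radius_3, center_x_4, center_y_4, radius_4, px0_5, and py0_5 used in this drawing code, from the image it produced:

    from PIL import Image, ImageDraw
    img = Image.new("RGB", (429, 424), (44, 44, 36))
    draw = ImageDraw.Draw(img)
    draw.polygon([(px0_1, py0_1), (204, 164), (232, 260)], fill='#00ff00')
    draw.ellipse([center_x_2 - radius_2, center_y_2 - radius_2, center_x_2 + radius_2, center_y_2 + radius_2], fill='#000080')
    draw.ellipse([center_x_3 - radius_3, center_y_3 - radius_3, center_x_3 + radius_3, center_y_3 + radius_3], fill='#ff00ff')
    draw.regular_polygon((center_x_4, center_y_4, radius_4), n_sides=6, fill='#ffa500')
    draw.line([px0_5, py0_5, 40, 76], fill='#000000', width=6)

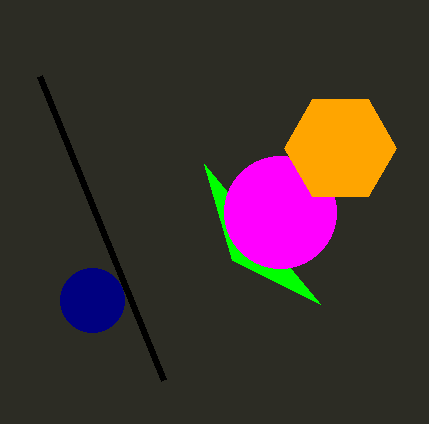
px0_1 = 320; py0_1 = 304; center_x_2 = 92; center_y_2 = 300; radius_2 = 32; center_x_3 = 280; center_y_3 = 212; radius_3 = 56; center_x_4 = 340; center_y_4 = 148; radius_4 = 56; px0_5 = 164; py0_5 = 380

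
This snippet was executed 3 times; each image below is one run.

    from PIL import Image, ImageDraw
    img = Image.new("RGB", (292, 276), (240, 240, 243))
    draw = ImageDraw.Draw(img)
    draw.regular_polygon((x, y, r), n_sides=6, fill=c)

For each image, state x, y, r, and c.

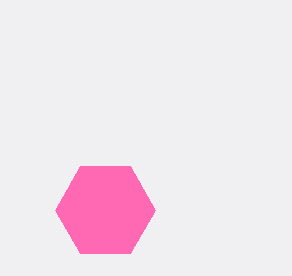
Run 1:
x = 105, y = 210, r = 50, c = 'hotpink'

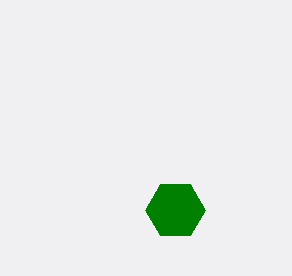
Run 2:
x = 175; y = 210; r = 30; c = 'green'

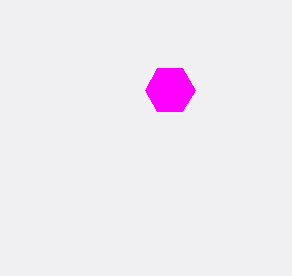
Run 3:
x = 170
y = 90
r = 25
c = 'magenta'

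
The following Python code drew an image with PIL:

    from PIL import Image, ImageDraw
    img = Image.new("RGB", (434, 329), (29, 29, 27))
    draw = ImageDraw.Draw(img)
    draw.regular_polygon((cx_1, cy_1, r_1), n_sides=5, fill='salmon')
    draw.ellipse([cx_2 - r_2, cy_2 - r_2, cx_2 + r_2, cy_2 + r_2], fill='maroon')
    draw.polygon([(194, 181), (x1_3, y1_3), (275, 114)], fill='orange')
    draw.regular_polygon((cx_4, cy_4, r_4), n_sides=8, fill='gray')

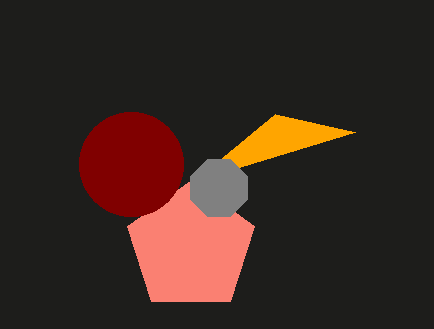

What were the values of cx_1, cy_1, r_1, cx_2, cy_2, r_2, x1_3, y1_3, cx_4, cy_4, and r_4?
cx_1 = 191; cy_1 = 247; r_1 = 67; cx_2 = 131; cy_2 = 164; r_2 = 52; x1_3 = 355; y1_3 = 132; cx_4 = 219; cy_4 = 188; r_4 = 31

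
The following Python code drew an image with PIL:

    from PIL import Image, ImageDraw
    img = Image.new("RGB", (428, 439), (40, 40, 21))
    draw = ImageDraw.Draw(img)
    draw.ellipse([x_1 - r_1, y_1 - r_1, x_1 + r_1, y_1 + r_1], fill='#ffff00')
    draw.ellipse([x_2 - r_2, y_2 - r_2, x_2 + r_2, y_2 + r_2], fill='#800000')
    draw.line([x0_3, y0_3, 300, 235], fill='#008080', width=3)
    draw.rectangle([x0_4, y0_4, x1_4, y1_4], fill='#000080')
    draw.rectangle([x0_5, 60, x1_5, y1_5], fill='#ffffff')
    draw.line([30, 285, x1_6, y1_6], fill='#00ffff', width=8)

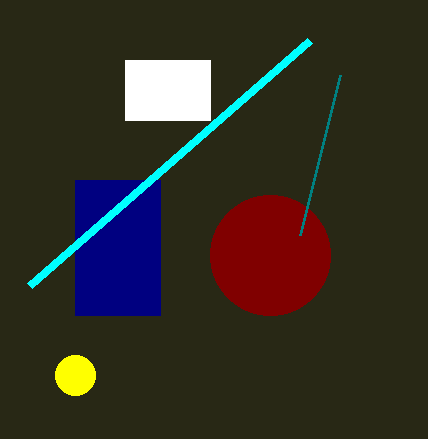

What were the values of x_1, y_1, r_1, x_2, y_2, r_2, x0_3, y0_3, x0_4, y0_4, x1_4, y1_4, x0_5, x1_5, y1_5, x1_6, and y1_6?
x_1 = 75
y_1 = 375
r_1 = 20
x_2 = 270
y_2 = 255
r_2 = 60
x0_3 = 340
y0_3 = 75
x0_4 = 75
y0_4 = 180
x1_4 = 160
y1_4 = 315
x0_5 = 125
x1_5 = 210
y1_5 = 120
x1_6 = 310
y1_6 = 40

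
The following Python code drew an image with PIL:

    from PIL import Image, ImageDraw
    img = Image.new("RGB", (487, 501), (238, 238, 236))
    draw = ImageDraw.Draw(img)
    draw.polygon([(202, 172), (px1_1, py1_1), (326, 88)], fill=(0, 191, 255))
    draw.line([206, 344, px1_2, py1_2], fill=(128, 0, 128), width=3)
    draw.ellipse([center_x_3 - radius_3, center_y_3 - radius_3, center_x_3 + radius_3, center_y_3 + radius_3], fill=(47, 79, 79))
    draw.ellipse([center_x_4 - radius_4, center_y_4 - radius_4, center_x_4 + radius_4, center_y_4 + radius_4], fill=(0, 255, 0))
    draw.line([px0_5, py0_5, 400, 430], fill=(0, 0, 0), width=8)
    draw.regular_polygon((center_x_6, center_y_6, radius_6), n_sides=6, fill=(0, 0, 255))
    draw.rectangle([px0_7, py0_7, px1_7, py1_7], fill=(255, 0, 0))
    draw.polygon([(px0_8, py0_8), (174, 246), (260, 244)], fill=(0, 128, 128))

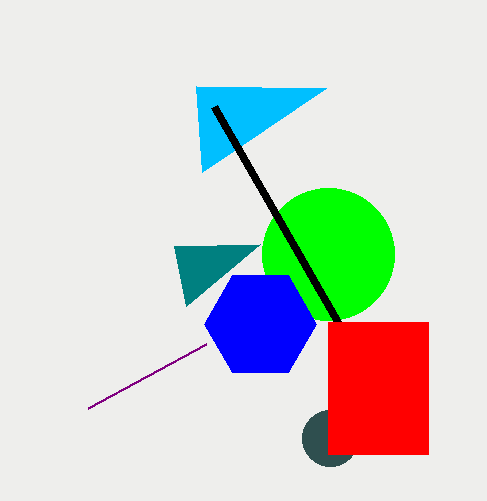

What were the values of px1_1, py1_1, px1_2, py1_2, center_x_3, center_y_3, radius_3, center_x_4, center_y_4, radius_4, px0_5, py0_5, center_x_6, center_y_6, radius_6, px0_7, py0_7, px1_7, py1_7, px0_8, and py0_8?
px1_1 = 196
py1_1 = 86
px1_2 = 88
py1_2 = 408
center_x_3 = 330
center_y_3 = 438
radius_3 = 28
center_x_4 = 328
center_y_4 = 254
radius_4 = 66
px0_5 = 214
py0_5 = 106
center_x_6 = 260
center_y_6 = 324
radius_6 = 56
px0_7 = 328
py0_7 = 322
px1_7 = 428
py1_7 = 454
px0_8 = 186
py0_8 = 306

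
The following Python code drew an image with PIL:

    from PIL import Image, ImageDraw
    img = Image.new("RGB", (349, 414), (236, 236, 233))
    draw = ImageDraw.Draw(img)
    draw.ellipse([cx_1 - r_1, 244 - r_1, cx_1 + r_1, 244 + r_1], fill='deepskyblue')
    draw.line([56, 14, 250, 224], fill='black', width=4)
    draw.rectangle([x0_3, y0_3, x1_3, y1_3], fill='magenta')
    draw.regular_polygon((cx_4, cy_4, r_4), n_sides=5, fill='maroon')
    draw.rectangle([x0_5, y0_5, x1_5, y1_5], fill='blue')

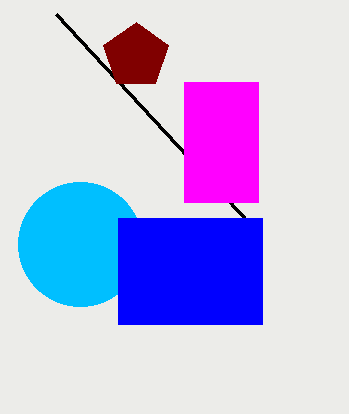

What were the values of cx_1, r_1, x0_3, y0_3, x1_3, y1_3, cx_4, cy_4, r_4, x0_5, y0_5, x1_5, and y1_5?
cx_1 = 80
r_1 = 62
x0_3 = 184
y0_3 = 82
x1_3 = 258
y1_3 = 202
cx_4 = 136
cy_4 = 56
r_4 = 34
x0_5 = 118
y0_5 = 218
x1_5 = 262
y1_5 = 324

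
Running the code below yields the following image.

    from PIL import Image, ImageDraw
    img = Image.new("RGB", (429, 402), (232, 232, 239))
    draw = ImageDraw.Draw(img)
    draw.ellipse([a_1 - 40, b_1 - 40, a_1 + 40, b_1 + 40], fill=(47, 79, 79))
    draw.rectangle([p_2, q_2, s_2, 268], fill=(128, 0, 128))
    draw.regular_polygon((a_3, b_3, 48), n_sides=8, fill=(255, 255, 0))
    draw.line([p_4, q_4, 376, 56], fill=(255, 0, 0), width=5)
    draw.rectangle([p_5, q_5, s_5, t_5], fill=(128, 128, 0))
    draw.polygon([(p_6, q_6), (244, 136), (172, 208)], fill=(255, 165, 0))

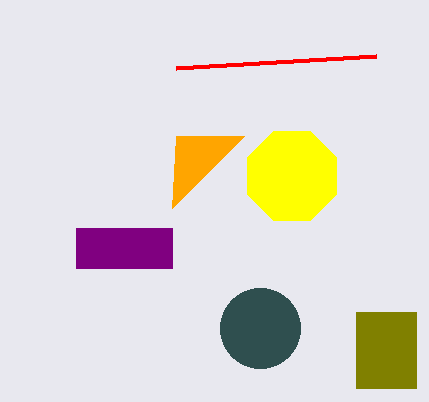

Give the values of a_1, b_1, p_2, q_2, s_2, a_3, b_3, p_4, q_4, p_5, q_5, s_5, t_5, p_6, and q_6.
a_1 = 260, b_1 = 328, p_2 = 76, q_2 = 228, s_2 = 172, a_3 = 292, b_3 = 176, p_4 = 176, q_4 = 68, p_5 = 356, q_5 = 312, s_5 = 416, t_5 = 388, p_6 = 176, q_6 = 136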